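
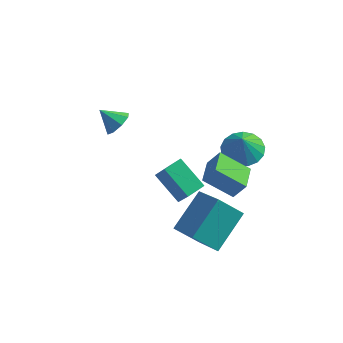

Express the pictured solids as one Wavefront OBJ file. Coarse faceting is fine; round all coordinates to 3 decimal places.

v 1.482 -0.671 -1.024
v 2.201 0.913 0.061
v 0.435 0.458 -1.977
v 1.154 2.041 -0.891
v 2.506 -0.501 -1.949
v 3.225 1.082 -0.863
v 1.459 0.627 -2.901
v 2.178 2.211 -1.816
v -2.483 2.94 2.063
v -2.207 2.501 2.488
v -3.297 3.06 2.717
v -2.061 2.984 2.582
v -2.162 3.441 2.372
v -2.451 3.604 1.981
v -2.759 3.379 1.639
v -2.906 2.896 1.545
v -2.805 2.44 1.755
v -2.515 2.276 2.145
v 2.552 4.135 0.232
v 3.448 4.411 0.299
v 2.568 3.825 1.288
v 3.213 4.778 0.411
v 2.827 4.998 0.481
v 2.378 5.021 0.495
v 1.968 4.84 0.448
v 1.693 4.497 0.352
v 1.614 4.072 0.229
v 1.749 3.661 0.106
v 2.069 3.359 0.012
v 2.499 3.234 -0.031
v 2.941 3.316 -0.014
v 3.294 3.585 0.059
v 3.477 3.98 0.172
v 0.225 2.244 -2.145
v -0.943 2.963 -1.265
v 0.75 2.981 -2.051
v -0.418 3.7 -1.171
v 0.758 1.72 -1.009
v -0.41 2.439 -0.129
v 1.283 2.457 -0.915
v 0.115 3.176 -0.035
v 3.105 -0.715 2.312
v 1.861 -0.714 3.131
v 3.046 0.45 2.22
v 1.802 0.451 3.039
v 3.598 -0.631 3.061
v 2.354 -0.63 3.88
v 3.539 0.534 2.969
v 2.295 0.535 3.788
f 2 4 1
f 5 2 1
f 1 4 3
f 3 5 1
f 2 8 4
f 6 2 5
f 6 8 2
f 4 8 3
f 7 5 3
f 3 8 7
f 7 6 5
f 8 6 7
f 10 9 12
f 10 12 11
f 12 9 13
f 12 13 11
f 13 9 14
f 13 14 11
f 14 9 15
f 14 15 11
f 15 9 16
f 15 16 11
f 16 9 17
f 16 17 11
f 17 9 18
f 17 18 11
f 18 9 10
f 18 10 11
f 20 19 22
f 20 22 21
f 22 19 23
f 22 23 21
f 23 19 24
f 23 24 21
f 24 19 25
f 24 25 21
f 25 19 26
f 25 26 21
f 26 19 27
f 26 27 21
f 27 19 28
f 27 28 21
f 28 19 29
f 28 29 21
f 29 19 30
f 29 30 21
f 30 19 31
f 30 31 21
f 31 19 32
f 31 32 21
f 32 19 33
f 32 33 21
f 33 19 20
f 33 20 21
f 35 37 34
f 38 35 34
f 34 37 36
f 36 38 34
f 35 41 37
f 39 35 38
f 39 41 35
f 37 41 36
f 40 38 36
f 36 41 40
f 40 39 38
f 41 39 40
f 43 45 42
f 46 43 42
f 42 45 44
f 44 46 42
f 43 49 45
f 47 43 46
f 47 49 43
f 45 49 44
f 48 46 44
f 44 49 48
f 48 47 46
f 49 47 48



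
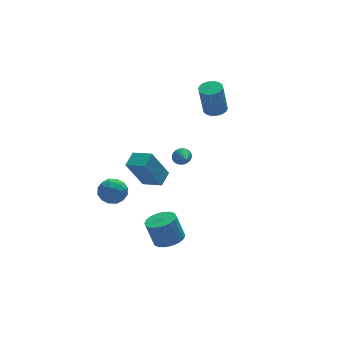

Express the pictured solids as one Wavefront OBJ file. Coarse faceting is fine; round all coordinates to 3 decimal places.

v 3.536 2.439 2.091
v 4.01 1.94 2.143
v 3.677 1.821 4.04
v 3.204 2.321 3.989
v 4.16 2.16 2.183
v 3.828 2.041 4.081
v 4.216 2.422 2.209
v 3.883 2.303 4.107
v 4.168 2.686 2.217
v 3.836 2.568 4.115
v 4.024 2.914 2.206
v 3.692 2.795 4.104
v 3.806 3.069 2.178
v 3.473 2.95 4.075
v 3.546 3.128 2.136
v 3.214 3.009 4.034
v 3.285 3.082 2.088
v 2.953 2.964 3.985
v 3.063 2.939 2.04
v 2.73 2.82 3.937
v 2.912 2.719 1.999
v 2.58 2.6 3.897
v 2.857 2.457 1.973
v 2.524 2.338 3.871
v 2.904 2.192 1.965
v 2.572 2.074 3.863
v 3.048 1.965 1.976
v 2.716 1.846 3.874
v 3.267 1.81 2.005
v 2.934 1.691 3.902
v 3.526 1.751 2.046
v 3.194 1.632 3.944
v 3.787 1.796 2.095
v 3.455 1.678 3.992
v -2.505 3.781 -4.488
v -1.742 3.277 -4.627
v -2.858 2.923 -3.313
v -2.095 2.419 -3.452
v -2.024 3.293 -3.157
v -1.806 3.823 -3.883
v -2.794 2.377 -4.057
v -2.576 2.907 -4.783
v -1.92 2.409 -4.361
v -1.445 2.975 -3.804
v -3.155 3.225 -4.136
v -2.68 3.791 -3.579
v -2.093 3.604 -4.661
v -2.507 2.596 -3.279
v -2.466 3.109 -3.106
v -2.017 2.813 -3.188
v -2.13 3.926 -4.223
v -1.682 3.629 -4.305
v -1.848 3.638 -3.441
v -2.918 2.571 -3.635
v -2.47 2.274 -3.717
v -2.583 3.387 -4.752
v -2.134 3.091 -4.834
v -2.752 2.562 -4.499
v -1.749 2.798 -4.586
v -1.956 2.293 -3.895
v -2.367 2.269 -4.251
v -2.239 2.58 -4.678
v -1.469 3.131 -4.259
v -1.677 2.626 -3.568
v -1.635 3.14 -3.395
v -1.507 3.452 -3.822
v -1.574 2.62 -4.102
v -2.923 3.574 -4.372
v -3.131 3.069 -3.681
v -3.093 2.748 -4.118
v -2.965 3.06 -4.545
v -2.644 3.907 -4.045
v -2.851 3.402 -3.354
v -2.361 3.62 -3.262
v -2.233 3.931 -3.689
v -3.026 3.58 -3.838
v 1.14 1.193 -0.463
v 1.495 1.336 -0.041
v 1.08 0.207 -0.077
v 1.298 1.384 0.05
v 1.077 1.403 0.063
v 0.865 1.39 -0.005
v 0.696 1.346 -0.142
v 0.594 1.279 -0.328
v 0.575 1.199 -0.534
v 0.642 1.118 -0.73
v 0.785 1.049 -0.885
v 0.983 1.001 -0.976
v 1.204 0.982 -0.989
v 1.415 0.996 -0.922
v 1.585 1.039 -0.785
v 1.687 1.106 -0.599
v 1.706 1.186 -0.392
v 1.638 1.267 -0.196
v -0.629 -1.834 -4.721
v 0.117 -1.319 -4.649
v -0.264 -0.97 -3.188
v -1.011 -1.486 -3.259
v -0.16 -1.057 -4.784
v -0.542 -0.708 -3.323
v -0.531 -0.949 -4.906
v -0.912 -0.6 -3.445
v -0.921 -1.016 -4.992
v -1.302 -0.667 -3.531
v -1.253 -1.246 -5.024
v -1.635 -0.897 -3.563
v -1.462 -1.592 -4.996
v -1.843 -1.243 -3.535
v -1.506 -1.986 -4.913
v -1.887 -1.637 -3.452
v -1.376 -2.35 -4.792
v -1.757 -2.001 -3.331
v -1.098 -2.612 -4.657
v -1.48 -2.263 -3.196
v -0.728 -2.72 -4.535
v -1.109 -2.371 -3.074
v -0.338 -2.653 -4.449
v -0.719 -2.304 -2.988
v -0.005 -2.423 -4.417
v -0.387 -2.074 -2.956
v 0.203 -2.077 -4.445
v -0.178 -1.728 -2.984
v 0.247 -1.683 -4.528
v -0.134 -1.334 -3.067
v -2.343 -2.593 0.896
v -3.294 -2.657 2.711
v -1.723 -1.919 1.244
v -2.674 -1.983 3.059
v -1.586 -3.477 1.261
v -2.537 -3.541 3.076
v -0.966 -2.803 1.609
v -1.917 -2.867 3.424
f 2 1 5
f 2 5 3
f 3 5 6
f 3 6 4
f 5 1 7
f 5 7 6
f 6 7 8
f 6 8 4
f 7 1 9
f 7 9 8
f 8 9 10
f 8 10 4
f 9 1 11
f 9 11 10
f 10 11 12
f 10 12 4
f 11 1 13
f 11 13 12
f 12 13 14
f 12 14 4
f 13 1 15
f 13 15 14
f 14 15 16
f 14 16 4
f 15 1 17
f 15 17 16
f 16 17 18
f 16 18 4
f 17 1 19
f 17 19 18
f 18 19 20
f 18 20 4
f 19 1 21
f 19 21 20
f 20 21 22
f 20 22 4
f 21 1 23
f 21 23 22
f 22 23 24
f 22 24 4
f 23 1 25
f 23 25 24
f 24 25 26
f 24 26 4
f 25 1 27
f 25 27 26
f 26 27 28
f 26 28 4
f 27 1 29
f 27 29 28
f 28 29 30
f 28 30 4
f 29 1 31
f 29 31 30
f 30 31 32
f 30 32 4
f 31 1 33
f 31 33 32
f 32 33 34
f 32 34 4
f 33 1 2
f 33 2 34
f 34 2 3
f 34 3 4
f 35 72 51
f 72 46 75
f 51 75 40
f 72 75 51
f 35 51 47
f 51 40 52
f 47 52 36
f 51 52 47
f 35 47 56
f 47 36 57
f 56 57 42
f 47 57 56
f 35 56 68
f 56 42 71
f 68 71 45
f 56 71 68
f 35 68 72
f 68 45 76
f 72 76 46
f 68 76 72
f 36 52 63
f 52 40 66
f 63 66 44
f 52 66 63
f 40 75 53
f 75 46 74
f 53 74 39
f 75 74 53
f 46 76 73
f 76 45 69
f 73 69 37
f 76 69 73
f 45 71 70
f 71 42 58
f 70 58 41
f 71 58 70
f 42 57 62
f 57 36 59
f 62 59 43
f 57 59 62
f 38 64 50
f 64 44 65
f 50 65 39
f 64 65 50
f 38 50 48
f 50 39 49
f 48 49 37
f 50 49 48
f 38 48 55
f 48 37 54
f 55 54 41
f 48 54 55
f 38 55 60
f 55 41 61
f 60 61 43
f 55 61 60
f 38 60 64
f 60 43 67
f 64 67 44
f 60 67 64
f 39 65 53
f 65 44 66
f 53 66 40
f 65 66 53
f 37 49 73
f 49 39 74
f 73 74 46
f 49 74 73
f 41 54 70
f 54 37 69
f 70 69 45
f 54 69 70
f 43 61 62
f 61 41 58
f 62 58 42
f 61 58 62
f 44 67 63
f 67 43 59
f 63 59 36
f 67 59 63
f 78 77 80
f 78 80 79
f 80 77 81
f 80 81 79
f 81 77 82
f 81 82 79
f 82 77 83
f 82 83 79
f 83 77 84
f 83 84 79
f 84 77 85
f 84 85 79
f 85 77 86
f 85 86 79
f 86 77 87
f 86 87 79
f 87 77 88
f 87 88 79
f 88 77 89
f 88 89 79
f 89 77 90
f 89 90 79
f 90 77 91
f 90 91 79
f 91 77 92
f 91 92 79
f 92 77 93
f 92 93 79
f 93 77 94
f 93 94 79
f 94 77 78
f 94 78 79
f 96 95 99
f 96 99 97
f 97 99 100
f 97 100 98
f 99 95 101
f 99 101 100
f 100 101 102
f 100 102 98
f 101 95 103
f 101 103 102
f 102 103 104
f 102 104 98
f 103 95 105
f 103 105 104
f 104 105 106
f 104 106 98
f 105 95 107
f 105 107 106
f 106 107 108
f 106 108 98
f 107 95 109
f 107 109 108
f 108 109 110
f 108 110 98
f 109 95 111
f 109 111 110
f 110 111 112
f 110 112 98
f 111 95 113
f 111 113 112
f 112 113 114
f 112 114 98
f 113 95 115
f 113 115 114
f 114 115 116
f 114 116 98
f 115 95 117
f 115 117 116
f 116 117 118
f 116 118 98
f 117 95 119
f 117 119 118
f 118 119 120
f 118 120 98
f 119 95 121
f 119 121 120
f 120 121 122
f 120 122 98
f 121 95 123
f 121 123 122
f 122 123 124
f 122 124 98
f 123 95 96
f 123 96 124
f 124 96 97
f 124 97 98
f 126 128 125
f 129 126 125
f 125 128 127
f 127 129 125
f 126 132 128
f 130 126 129
f 130 132 126
f 128 132 127
f 131 129 127
f 127 132 131
f 131 130 129
f 132 130 131



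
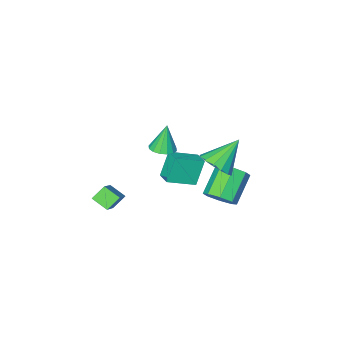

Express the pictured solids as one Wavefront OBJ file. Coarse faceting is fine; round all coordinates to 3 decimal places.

v 1.06 1.005 2.057
v 1.734 0.786 2.185
v 0.74 0.935 3.623
v 1.748 1.157 2.205
v 1.578 1.489 2.185
v 1.27 1.69 2.131
v 0.905 1.708 2.057
v 0.582 1.538 1.983
v 0.387 1.225 1.929
v 0.372 0.853 1.909
v 0.542 0.522 1.929
v 0.851 0.32 1.983
v 1.216 0.302 2.057
v 1.539 0.472 2.131
v -1.456 2.039 0.267
v -0.833 1.569 0.923
v -2.884 2.081 1.653
v -0.746 2.085 0.997
v -0.849 2.588 0.876
v -1.115 2.944 0.591
v -1.473 3.058 0.22
v -1.826 2.899 -0.139
v -2.08 2.509 -0.389
v -2.167 1.994 -0.463
v -2.063 1.49 -0.342
v -1.797 1.134 -0.057
v -1.44 1.02 0.315
v -1.087 1.18 0.673
v 3.127 -1.879 -2.721
v 2.391 -1.832 -2.09
v 2.763 -1.035 -3.208
v 2.028 -0.988 -2.577
v 4.212 -0.732 -1.543
v 3.477 -0.685 -0.912
v 3.849 0.112 -2.03
v 3.113 0.159 -1.399
v -2.274 1.347 -3.27
v -1.899 1.881 -2.593
v -3.251 1.207 -1.313
v -3.626 0.673 -1.99
v -2.416 2.223 -2.959
v -3.768 1.549 -1.679
v -2.85 2.051 -3.507
v -4.202 1.377 -2.227
v -2.946 1.468 -3.916
v -4.298 0.794 -2.636
v -2.649 0.813 -3.947
v -4.001 0.139 -2.667
v -2.132 0.471 -3.581
v -3.484 -0.203 -2.301
v -1.698 0.643 -3.033
v -3.05 -0.031 -1.753
v -1.602 1.226 -2.624
v -2.954 0.552 -1.344
v -1.34 -0.073 -2.099
v -1.984 -0.22 -0.609
v -1.106 0.858 -1.906
v -1.75 0.712 -0.416
v 0.15 -0.572 -1.504
v -0.494 -0.718 -0.014
v 0.384 0.36 -1.311
v -0.26 0.213 0.179
f 2 1 4
f 2 4 3
f 4 1 5
f 4 5 3
f 5 1 6
f 5 6 3
f 6 1 7
f 6 7 3
f 7 1 8
f 7 8 3
f 8 1 9
f 8 9 3
f 9 1 10
f 9 10 3
f 10 1 11
f 10 11 3
f 11 1 12
f 11 12 3
f 12 1 13
f 12 13 3
f 13 1 14
f 13 14 3
f 14 1 2
f 14 2 3
f 16 15 18
f 16 18 17
f 18 15 19
f 18 19 17
f 19 15 20
f 19 20 17
f 20 15 21
f 20 21 17
f 21 15 22
f 21 22 17
f 22 15 23
f 22 23 17
f 23 15 24
f 23 24 17
f 24 15 25
f 24 25 17
f 25 15 26
f 25 26 17
f 26 15 27
f 26 27 17
f 27 15 28
f 27 28 17
f 28 15 16
f 28 16 17
f 30 32 29
f 33 30 29
f 29 32 31
f 31 33 29
f 30 36 32
f 34 30 33
f 34 36 30
f 32 36 31
f 35 33 31
f 31 36 35
f 35 34 33
f 36 34 35
f 38 37 41
f 38 41 39
f 39 41 42
f 39 42 40
f 41 37 43
f 41 43 42
f 42 43 44
f 42 44 40
f 43 37 45
f 43 45 44
f 44 45 46
f 44 46 40
f 45 37 47
f 45 47 46
f 46 47 48
f 46 48 40
f 47 37 49
f 47 49 48
f 48 49 50
f 48 50 40
f 49 37 51
f 49 51 50
f 50 51 52
f 50 52 40
f 51 37 53
f 51 53 52
f 52 53 54
f 52 54 40
f 53 37 38
f 53 38 54
f 54 38 39
f 54 39 40
f 56 58 55
f 59 56 55
f 55 58 57
f 57 59 55
f 56 62 58
f 60 56 59
f 60 62 56
f 58 62 57
f 61 59 57
f 57 62 61
f 61 60 59
f 62 60 61



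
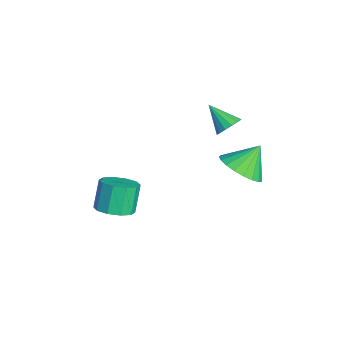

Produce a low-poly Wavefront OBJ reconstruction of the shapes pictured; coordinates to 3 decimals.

v 1.283 0.172 2.556
v 1.504 0.42 2.994
v 0.557 -0.432 3.264
v 1.288 0.588 2.916
v 1.07 0.644 2.741
v 0.91 0.574 2.517
v 0.849 0.396 2.303
v 0.905 0.158 2.157
v 1.062 -0.076 2.118
v 1.278 -0.244 2.196
v 1.495 -0.3 2.371
v 1.656 -0.23 2.595
v 1.717 -0.052 2.809
v 1.661 0.186 2.955
v 0.402 -3.819 -2.325
v 0.928 -3.281 -2.221
v 0.424 -3.002 -1.111
v -0.102 -3.541 -1.215
v 0.56 -3.084 -2.437
v 0.056 -2.806 -1.328
v 0.132 -3.169 -2.611
v -0.372 -2.89 -1.501
v -0.193 -3.502 -2.675
v -0.697 -3.223 -1.565
v -0.291 -3.956 -2.605
v -0.795 -3.677 -1.496
v -0.124 -4.358 -2.429
v -0.628 -4.079 -1.319
v 0.244 -4.554 -2.212
v -0.26 -4.276 -1.103
v 0.672 -4.47 -2.039
v 0.168 -4.191 -0.929
v 0.997 -4.137 -1.975
v 0.493 -3.858 -0.865
v 1.095 -3.683 -2.044
v 0.591 -3.404 -0.935
v 1.766 0.518 0.623
v 2.278 1.185 0.251
v 1.474 1.262 1.557
v 1.936 1.25 0.092
v 1.564 1.189 0.026
v 1.228 1.011 0.062
v 0.984 0.748 0.196
v 0.875 0.445 0.403
v 0.921 0.155 0.648
v 1.112 -0.072 0.889
v 1.417 -0.198 1.084
v 1.781 -0.199 1.199
v 2.144 -0.077 1.214
v 2.44 0.148 1.127
v 2.62 0.437 0.953
v 2.653 0.74 0.722
v 2.532 1.005 0.473
f 2 1 4
f 2 4 3
f 4 1 5
f 4 5 3
f 5 1 6
f 5 6 3
f 6 1 7
f 6 7 3
f 7 1 8
f 7 8 3
f 8 1 9
f 8 9 3
f 9 1 10
f 9 10 3
f 10 1 11
f 10 11 3
f 11 1 12
f 11 12 3
f 12 1 13
f 12 13 3
f 13 1 14
f 13 14 3
f 14 1 2
f 14 2 3
f 16 15 19
f 16 19 17
f 17 19 20
f 17 20 18
f 19 15 21
f 19 21 20
f 20 21 22
f 20 22 18
f 21 15 23
f 21 23 22
f 22 23 24
f 22 24 18
f 23 15 25
f 23 25 24
f 24 25 26
f 24 26 18
f 25 15 27
f 25 27 26
f 26 27 28
f 26 28 18
f 27 15 29
f 27 29 28
f 28 29 30
f 28 30 18
f 29 15 31
f 29 31 30
f 30 31 32
f 30 32 18
f 31 15 33
f 31 33 32
f 32 33 34
f 32 34 18
f 33 15 35
f 33 35 34
f 34 35 36
f 34 36 18
f 35 15 16
f 35 16 36
f 36 16 17
f 36 17 18
f 38 37 40
f 38 40 39
f 40 37 41
f 40 41 39
f 41 37 42
f 41 42 39
f 42 37 43
f 42 43 39
f 43 37 44
f 43 44 39
f 44 37 45
f 44 45 39
f 45 37 46
f 45 46 39
f 46 37 47
f 46 47 39
f 47 37 48
f 47 48 39
f 48 37 49
f 48 49 39
f 49 37 50
f 49 50 39
f 50 37 51
f 50 51 39
f 51 37 52
f 51 52 39
f 52 37 53
f 52 53 39
f 53 37 38
f 53 38 39



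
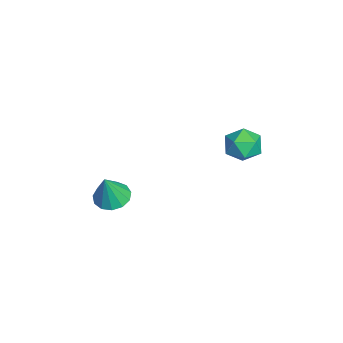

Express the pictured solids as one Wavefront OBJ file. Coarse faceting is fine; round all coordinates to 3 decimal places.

v -3.085 -2.657 -0.664
v -2.375 -3.187 -0.975
v -2.595 -3.003 1.044
v -2.185 -2.695 -0.93
v -2.281 -2.191 -0.801
v -2.632 -1.834 -0.627
v -3.128 -1.739 -0.466
v -3.61 -1.936 -0.367
v -3.925 -2.361 -0.362
v -3.974 -2.88 -0.454
v -3.741 -3.329 -0.612
v -3.299 -3.564 -0.786
v -2.79 -3.511 -0.922
v -2.674 4.29 3.787
v -1.9 4.259 3.124
v -2.68 2.641 3.856
v -1.906 2.61 3.193
v -1.754 2.965 4.137
v -1.751 3.984 4.095
v -2.829 2.916 2.885
v -2.826 3.935 2.843
v -1.996 3.41 2.567
v -1.332 3.441 3.34
v -3.248 3.459 3.64
v -2.584 3.49 4.413
f 2 1 4
f 2 4 3
f 4 1 5
f 4 5 3
f 5 1 6
f 5 6 3
f 6 1 7
f 6 7 3
f 7 1 8
f 7 8 3
f 8 1 9
f 8 9 3
f 9 1 10
f 9 10 3
f 10 1 11
f 10 11 3
f 11 1 12
f 11 12 3
f 12 1 13
f 12 13 3
f 13 1 2
f 13 2 3
f 14 25 19
f 14 19 15
f 14 15 21
f 14 21 24
f 14 24 25
f 15 19 23
f 19 25 18
f 25 24 16
f 24 21 20
f 21 15 22
f 17 23 18
f 17 18 16
f 17 16 20
f 17 20 22
f 17 22 23
f 18 23 19
f 16 18 25
f 20 16 24
f 22 20 21
f 23 22 15



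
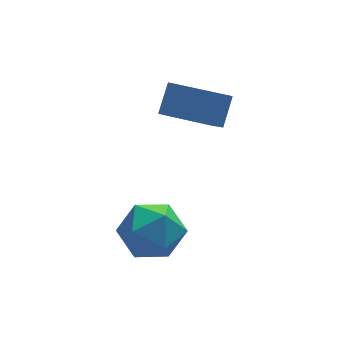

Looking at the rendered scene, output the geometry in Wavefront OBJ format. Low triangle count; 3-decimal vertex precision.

v 0.613 -1.21 -1.784
v 1.572 -0.513 -1.863
v 1.748 -2.747 -1.577
v 2.707 -2.05 -1.656
v 2.001 -1.984 -0.703
v 1.299 -1.034 -0.83
v 2.021 -2.226 -2.61
v 1.319 -1.276 -2.737
v 2.442 -1.14 -2.373
v 2.429 -0.991 -1.194
v 0.891 -2.269 -2.246
v 0.878 -2.12 -1.067
v 2.759 1.12 1.549
v 3.292 1.757 2.47
v 3.344 1.651 0.843
v 3.877 2.289 1.763
v 4.103 -0.189 1.677
v 4.636 0.449 2.597
v 4.688 0.343 0.97
v 5.221 0.98 1.891
f 1 12 6
f 1 6 2
f 1 2 8
f 1 8 11
f 1 11 12
f 2 6 10
f 6 12 5
f 12 11 3
f 11 8 7
f 8 2 9
f 4 10 5
f 4 5 3
f 4 3 7
f 4 7 9
f 4 9 10
f 5 10 6
f 3 5 12
f 7 3 11
f 9 7 8
f 10 9 2
f 14 16 13
f 17 14 13
f 13 16 15
f 15 17 13
f 14 20 16
f 18 14 17
f 18 20 14
f 16 20 15
f 19 17 15
f 15 20 19
f 19 18 17
f 20 18 19



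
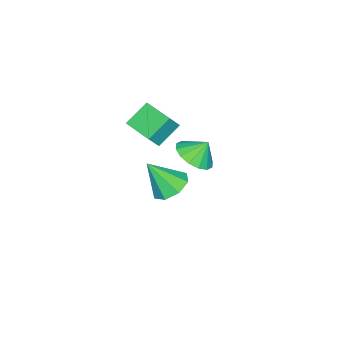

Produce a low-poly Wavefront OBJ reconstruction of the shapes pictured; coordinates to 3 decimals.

v 0.633 -3.371 -4.049
v 1.623 -3.094 -4.206
v 1.167 -4.349 -2.411
v 1.226 -2.567 -3.762
v 0.482 -2.51 -3.485
v -0.174 -2.959 -3.539
v -0.357 -3.649 -3.891
v 0.04 -4.176 -4.336
v 0.784 -4.232 -4.612
v 1.44 -3.784 -4.558
v 4.089 -0.165 2.142
v 4.855 0.476 2.095
v 3.731 0.325 2.998
v 4.48 0.695 1.813
v 4 0.683 1.619
v 3.544 0.444 1.565
v 3.234 0.042 1.666
v 3.153 -0.416 1.894
v 3.323 -0.806 2.189
v 3.698 -1.025 2.471
v 4.178 -1.013 2.664
v 4.634 -0.774 2.718
v 4.944 -0.372 2.617
v 5.025 0.086 2.389
v 0.394 -4.243 1.028
v 0.983 -4.421 1.854
v 0.98 -2.681 0.948
v 1.569 -2.86 1.773
v 1.491 -4.7 0.147
v 2.08 -4.879 0.972
v 2.077 -3.139 0.066
v 2.666 -3.317 0.892
f 2 1 4
f 2 4 3
f 4 1 5
f 4 5 3
f 5 1 6
f 5 6 3
f 6 1 7
f 6 7 3
f 7 1 8
f 7 8 3
f 8 1 9
f 8 9 3
f 9 1 10
f 9 10 3
f 10 1 2
f 10 2 3
f 12 11 14
f 12 14 13
f 14 11 15
f 14 15 13
f 15 11 16
f 15 16 13
f 16 11 17
f 16 17 13
f 17 11 18
f 17 18 13
f 18 11 19
f 18 19 13
f 19 11 20
f 19 20 13
f 20 11 21
f 20 21 13
f 21 11 22
f 21 22 13
f 22 11 23
f 22 23 13
f 23 11 24
f 23 24 13
f 24 11 12
f 24 12 13
f 26 28 25
f 29 26 25
f 25 28 27
f 27 29 25
f 26 32 28
f 30 26 29
f 30 32 26
f 28 32 27
f 31 29 27
f 27 32 31
f 31 30 29
f 32 30 31



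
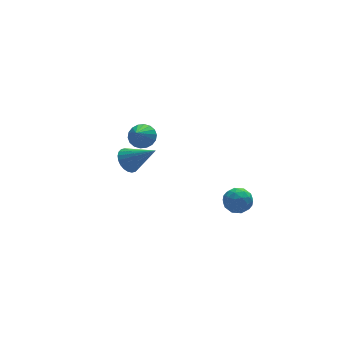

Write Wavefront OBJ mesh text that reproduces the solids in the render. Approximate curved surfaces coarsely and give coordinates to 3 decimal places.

v -0.316 3.631 1.81
v 0.248 3.868 2.356
v -1.024 2.689 2.95
v -0.016 4.117 2.398
v -0.339 4.27 2.324
v -0.657 4.296 2.148
v -0.908 4.191 1.905
v -1.042 3.974 1.643
v -1.032 3.69 1.414
v -0.88 3.394 1.264
v -0.616 3.145 1.222
v -0.293 2.993 1.296
v 0.025 2.967 1.472
v 0.276 3.072 1.715
v 0.41 3.288 1.977
v 0.4 3.573 2.206
v -1.979 1.238 1.989
v -1.479 1.896 2.064
v -0.801 0.202 3.231
v -1.688 1.948 2.306
v -1.941 1.892 2.499
v -2.201 1.736 2.615
v -2.426 1.504 2.636
v -2.583 1.232 2.558
v -2.649 0.961 2.394
v -2.612 0.732 2.168
v -2.479 0.58 1.915
v -2.27 0.528 1.673
v -2.016 0.584 1.479
v -1.757 0.74 1.364
v -1.532 0.971 1.343
v -1.374 1.243 1.421
v -1.309 1.515 1.585
v -1.346 1.744 1.811
v 2.307 -3.041 1.437
v 2.682 -3.416 0.757
v 1.838 -4.284 1.863
v 2.213 -4.659 1.183
v 2.698 -4.326 1.814
v 2.988 -3.558 1.551
v 1.532 -4.142 1.069
v 1.822 -3.374 0.806
v 2.204 -4.096 0.53
v 2.924 -4.21 0.99
v 1.596 -3.49 1.63
v 2.316 -3.604 2.09
v 2.536 -3.12 1.059
v 1.984 -4.58 1.561
v 2.269 -4.385 1.932
v 2.49 -4.605 1.532
v 2.715 -3.203 1.526
v 2.936 -3.423 1.126
v 2.945 -3.958 1.748
v 1.584 -4.277 1.494
v 1.805 -4.497 1.094
v 2.03 -3.095 1.088
v 2.251 -3.315 0.688
v 1.575 -3.742 0.872
v 2.475 -3.74 0.526
v 2.199 -4.47 0.777
v 1.799 -4.166 0.71
v 1.97 -3.715 0.555
v 2.898 -3.807 0.797
v 2.622 -4.537 1.048
v 2.907 -4.342 1.419
v 3.078 -3.89 1.264
v 2.617 -4.207 0.664
v 1.898 -3.163 1.572
v 1.622 -3.893 1.823
v 1.442 -3.81 1.356
v 1.613 -3.358 1.201
v 2.321 -3.23 1.843
v 2.045 -3.96 2.094
v 2.55 -3.985 2.065
v 2.721 -3.534 1.91
v 1.903 -3.493 1.956
f 2 1 4
f 2 4 3
f 4 1 5
f 4 5 3
f 5 1 6
f 5 6 3
f 6 1 7
f 6 7 3
f 7 1 8
f 7 8 3
f 8 1 9
f 8 9 3
f 9 1 10
f 9 10 3
f 10 1 11
f 10 11 3
f 11 1 12
f 11 12 3
f 12 1 13
f 12 13 3
f 13 1 14
f 13 14 3
f 14 1 15
f 14 15 3
f 15 1 16
f 15 16 3
f 16 1 2
f 16 2 3
f 18 17 20
f 18 20 19
f 20 17 21
f 20 21 19
f 21 17 22
f 21 22 19
f 22 17 23
f 22 23 19
f 23 17 24
f 23 24 19
f 24 17 25
f 24 25 19
f 25 17 26
f 25 26 19
f 26 17 27
f 26 27 19
f 27 17 28
f 27 28 19
f 28 17 29
f 28 29 19
f 29 17 30
f 29 30 19
f 30 17 31
f 30 31 19
f 31 17 32
f 31 32 19
f 32 17 33
f 32 33 19
f 33 17 34
f 33 34 19
f 34 17 18
f 34 18 19
f 35 72 51
f 72 46 75
f 51 75 40
f 72 75 51
f 35 51 47
f 51 40 52
f 47 52 36
f 51 52 47
f 35 47 56
f 47 36 57
f 56 57 42
f 47 57 56
f 35 56 68
f 56 42 71
f 68 71 45
f 56 71 68
f 35 68 72
f 68 45 76
f 72 76 46
f 68 76 72
f 36 52 63
f 52 40 66
f 63 66 44
f 52 66 63
f 40 75 53
f 75 46 74
f 53 74 39
f 75 74 53
f 46 76 73
f 76 45 69
f 73 69 37
f 76 69 73
f 45 71 70
f 71 42 58
f 70 58 41
f 71 58 70
f 42 57 62
f 57 36 59
f 62 59 43
f 57 59 62
f 38 64 50
f 64 44 65
f 50 65 39
f 64 65 50
f 38 50 48
f 50 39 49
f 48 49 37
f 50 49 48
f 38 48 55
f 48 37 54
f 55 54 41
f 48 54 55
f 38 55 60
f 55 41 61
f 60 61 43
f 55 61 60
f 38 60 64
f 60 43 67
f 64 67 44
f 60 67 64
f 39 65 53
f 65 44 66
f 53 66 40
f 65 66 53
f 37 49 73
f 49 39 74
f 73 74 46
f 49 74 73
f 41 54 70
f 54 37 69
f 70 69 45
f 54 69 70
f 43 61 62
f 61 41 58
f 62 58 42
f 61 58 62
f 44 67 63
f 67 43 59
f 63 59 36
f 67 59 63



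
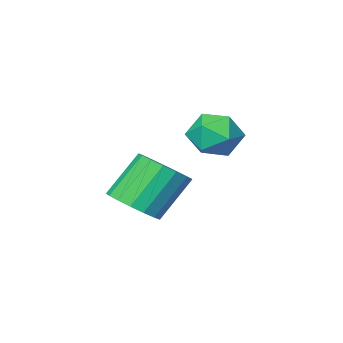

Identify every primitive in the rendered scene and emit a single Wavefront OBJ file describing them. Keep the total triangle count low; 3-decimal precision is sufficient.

v -2.289 -3.288 1.127
v -1.572 -2.949 1.228
v -1.728 -4.451 1.052
v -1.011 -4.112 1.153
v -1.534 -4.129 1.757
v -1.881 -3.41 1.804
v -1.419 -3.99 0.476
v -1.766 -3.271 0.523
v -1.035 -3.383 0.826
v -1.106 -3.469 1.618
v -2.194 -3.931 0.662
v -2.265 -4.017 1.454
v 1.222 -2.895 -0.456
v 1.802 -2.621 -0.031
v 0.918 -2.571 1.142
v 0.338 -2.845 0.716
v 1.641 -2.318 -0.165
v 0.757 -2.268 1.008
v 1.384 -2.148 -0.367
v 0.499 -2.097 0.806
v 1.09 -2.148 -0.588
v 0.205 -2.098 0.584
v 0.826 -2.32 -0.78
v -0.059 -2.269 0.393
v 0.653 -2.623 -0.898
v -0.232 -2.573 0.275
v 0.61 -2.989 -0.914
v -0.274 -2.939 0.259
v 0.708 -3.333 -0.826
v -0.177 -3.283 0.347
v 0.923 -3.577 -0.653
v 0.039 -3.527 0.52
v 1.207 -3.665 -0.435
v 0.323 -3.614 0.738
v 1.495 -3.576 -0.222
v 0.61 -3.526 0.951
v 1.72 -3.331 -0.063
v 0.835 -3.281 1.11
v 1.831 -2.987 0.006
v 0.946 -2.937 1.179
f 1 12 6
f 1 6 2
f 1 2 8
f 1 8 11
f 1 11 12
f 2 6 10
f 6 12 5
f 12 11 3
f 11 8 7
f 8 2 9
f 4 10 5
f 4 5 3
f 4 3 7
f 4 7 9
f 4 9 10
f 5 10 6
f 3 5 12
f 7 3 11
f 9 7 8
f 10 9 2
f 14 13 17
f 14 17 15
f 15 17 18
f 15 18 16
f 17 13 19
f 17 19 18
f 18 19 20
f 18 20 16
f 19 13 21
f 19 21 20
f 20 21 22
f 20 22 16
f 21 13 23
f 21 23 22
f 22 23 24
f 22 24 16
f 23 13 25
f 23 25 24
f 24 25 26
f 24 26 16
f 25 13 27
f 25 27 26
f 26 27 28
f 26 28 16
f 27 13 29
f 27 29 28
f 28 29 30
f 28 30 16
f 29 13 31
f 29 31 30
f 30 31 32
f 30 32 16
f 31 13 33
f 31 33 32
f 32 33 34
f 32 34 16
f 33 13 35
f 33 35 34
f 34 35 36
f 34 36 16
f 35 13 37
f 35 37 36
f 36 37 38
f 36 38 16
f 37 13 39
f 37 39 38
f 38 39 40
f 38 40 16
f 39 13 14
f 39 14 40
f 40 14 15
f 40 15 16



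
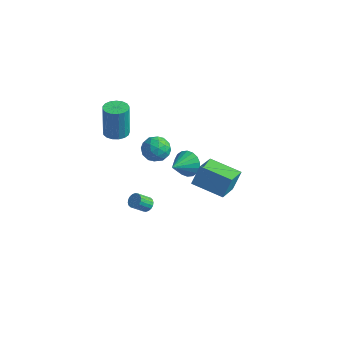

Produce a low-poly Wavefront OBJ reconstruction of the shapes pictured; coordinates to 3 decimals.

v 0.398 1.659 0.012
v 0.656 1.284 -0.741
v 0.282 0.341 0.628
v 0.994 1.343 -0.553
v 1.214 1.464 -0.252
v 1.273 1.624 0.101
v 1.157 1.791 0.436
v 0.892 1.932 0.687
v 0.529 2.018 0.804
v 0.139 2.034 0.765
v -0.199 1.975 0.576
v -0.419 1.854 0.276
v -0.477 1.694 -0.077
v -0.362 1.527 -0.412
v -0.097 1.387 -0.663
v 0.267 1.3 -0.781
v -3.925 0.835 1.17
v -3.35 1.333 1.16
v -3.461 1.502 3.26
v -4.035 1.005 3.27
v -3.647 1.542 1.128
v -3.757 1.711 3.228
v -4.007 1.588 1.105
v -4.117 1.757 3.205
v -4.348 1.462 1.097
v -4.459 1.632 3.197
v -4.592 1.193 1.106
v -4.703 1.362 3.206
v -4.684 0.842 1.129
v -4.794 1.011 3.23
v -4.601 0.489 1.162
v -4.712 0.658 3.262
v -4.364 0.216 1.197
v -4.474 0.385 3.297
v -4.026 0.084 1.225
v -4.136 0.253 3.325
v -3.665 0.125 1.241
v -3.775 0.294 3.341
v -3.363 0.328 1.24
v -3.473 0.498 3.341
v -3.19 0.648 1.224
v -3.301 0.817 3.324
v -3.186 1.011 1.195
v -3.296 1.18 3.295
v -1.271 0.055 -3.464
v -0.91 -0.271 -3.578
v -1.288 -0.942 -2.85
v -1.649 -0.615 -2.736
v -0.817 -0.149 -3.417
v -1.195 -0.82 -2.689
v -0.814 0.014 -3.266
v -1.192 -0.657 -2.537
v -0.902 0.185 -3.154
v -1.279 -0.486 -2.425
v -1.062 0.33 -3.103
v -1.44 -0.341 -2.374
v -1.264 0.421 -3.124
v -1.642 -0.25 -2.395
v -1.468 0.44 -3.212
v -1.845 -0.231 -2.483
v -1.632 0.382 -3.35
v -2.01 -0.289 -2.622
v -1.725 0.26 -3.511
v -2.103 -0.411 -2.783
v -1.728 0.097 -3.663
v -2.106 -0.574 -2.934
v -1.641 -0.074 -3.775
v -2.018 -0.745 -3.046
v -1.48 -0.219 -3.826
v -1.858 -0.89 -3.097
v -1.278 -0.31 -3.805
v -1.656 -0.981 -3.076
v -1.075 -0.329 -3.717
v -1.452 -1 -2.988
v -2.772 3.556 -1.59
v -1.914 3.353 -1.309
v -3.266 2.267 -1.011
v -2.408 2.064 -0.73
v -2.875 2.755 -0.329
v -2.57 3.552 -0.687
v -2.61 2.068 -1.633
v -2.305 2.865 -1.991
v -1.814 2.434 -1.335
v -1.978 2.858 -0.53
v -3.202 2.762 -1.79
v -3.366 3.186 -0.985
v -2.299 3.568 -1.5
v -2.881 2.052 -0.82
v -3.155 2.459 -0.584
v -2.651 2.339 -0.419
v -2.685 3.685 -1.135
v -2.181 3.565 -0.97
v -2.746 3.214 -0.394
v -2.999 2.055 -1.35
v -2.495 1.935 -1.185
v -2.529 3.281 -1.901
v -2.025 3.161 -1.736
v -2.434 2.406 -1.926
v -1.736 2.908 -1.35
v -2.027 2.15 -1.01
v -2.146 2.153 -1.541
v -1.966 2.621 -1.751
v -1.833 3.158 -0.877
v -2.123 2.4 -0.537
v -2.398 2.806 -0.301
v -2.218 3.275 -0.512
v -1.774 2.617 -0.892
v -3.057 3.22 -1.783
v -3.347 2.462 -1.443
v -2.962 2.345 -1.808
v -2.782 2.814 -2.019
v -3.153 3.47 -1.31
v -3.444 2.712 -0.97
v -3.214 2.999 -0.569
v -3.034 3.467 -0.779
v -3.406 3.003 -1.428
v 2.61 -1.174 1.707
v 2.752 -0.555 2.819
v 2.163 0.482 0.843
v 2.306 1.1 1.955
v 4.474 -0.88 1.305
v 4.617 -0.262 2.417
v 4.028 0.775 0.441
v 4.17 1.394 1.553
f 2 1 4
f 2 4 3
f 4 1 5
f 4 5 3
f 5 1 6
f 5 6 3
f 6 1 7
f 6 7 3
f 7 1 8
f 7 8 3
f 8 1 9
f 8 9 3
f 9 1 10
f 9 10 3
f 10 1 11
f 10 11 3
f 11 1 12
f 11 12 3
f 12 1 13
f 12 13 3
f 13 1 14
f 13 14 3
f 14 1 15
f 14 15 3
f 15 1 16
f 15 16 3
f 16 1 2
f 16 2 3
f 18 17 21
f 18 21 19
f 19 21 22
f 19 22 20
f 21 17 23
f 21 23 22
f 22 23 24
f 22 24 20
f 23 17 25
f 23 25 24
f 24 25 26
f 24 26 20
f 25 17 27
f 25 27 26
f 26 27 28
f 26 28 20
f 27 17 29
f 27 29 28
f 28 29 30
f 28 30 20
f 29 17 31
f 29 31 30
f 30 31 32
f 30 32 20
f 31 17 33
f 31 33 32
f 32 33 34
f 32 34 20
f 33 17 35
f 33 35 34
f 34 35 36
f 34 36 20
f 35 17 37
f 35 37 36
f 36 37 38
f 36 38 20
f 37 17 39
f 37 39 38
f 38 39 40
f 38 40 20
f 39 17 41
f 39 41 40
f 40 41 42
f 40 42 20
f 41 17 43
f 41 43 42
f 42 43 44
f 42 44 20
f 43 17 18
f 43 18 44
f 44 18 19
f 44 19 20
f 46 45 49
f 46 49 47
f 47 49 50
f 47 50 48
f 49 45 51
f 49 51 50
f 50 51 52
f 50 52 48
f 51 45 53
f 51 53 52
f 52 53 54
f 52 54 48
f 53 45 55
f 53 55 54
f 54 55 56
f 54 56 48
f 55 45 57
f 55 57 56
f 56 57 58
f 56 58 48
f 57 45 59
f 57 59 58
f 58 59 60
f 58 60 48
f 59 45 61
f 59 61 60
f 60 61 62
f 60 62 48
f 61 45 63
f 61 63 62
f 62 63 64
f 62 64 48
f 63 45 65
f 63 65 64
f 64 65 66
f 64 66 48
f 65 45 67
f 65 67 66
f 66 67 68
f 66 68 48
f 67 45 69
f 67 69 68
f 68 69 70
f 68 70 48
f 69 45 71
f 69 71 70
f 70 71 72
f 70 72 48
f 71 45 73
f 71 73 72
f 72 73 74
f 72 74 48
f 73 45 46
f 73 46 74
f 74 46 47
f 74 47 48
f 75 112 91
f 112 86 115
f 91 115 80
f 112 115 91
f 75 91 87
f 91 80 92
f 87 92 76
f 91 92 87
f 75 87 96
f 87 76 97
f 96 97 82
f 87 97 96
f 75 96 108
f 96 82 111
f 108 111 85
f 96 111 108
f 75 108 112
f 108 85 116
f 112 116 86
f 108 116 112
f 76 92 103
f 92 80 106
f 103 106 84
f 92 106 103
f 80 115 93
f 115 86 114
f 93 114 79
f 115 114 93
f 86 116 113
f 116 85 109
f 113 109 77
f 116 109 113
f 85 111 110
f 111 82 98
f 110 98 81
f 111 98 110
f 82 97 102
f 97 76 99
f 102 99 83
f 97 99 102
f 78 104 90
f 104 84 105
f 90 105 79
f 104 105 90
f 78 90 88
f 90 79 89
f 88 89 77
f 90 89 88
f 78 88 95
f 88 77 94
f 95 94 81
f 88 94 95
f 78 95 100
f 95 81 101
f 100 101 83
f 95 101 100
f 78 100 104
f 100 83 107
f 104 107 84
f 100 107 104
f 79 105 93
f 105 84 106
f 93 106 80
f 105 106 93
f 77 89 113
f 89 79 114
f 113 114 86
f 89 114 113
f 81 94 110
f 94 77 109
f 110 109 85
f 94 109 110
f 83 101 102
f 101 81 98
f 102 98 82
f 101 98 102
f 84 107 103
f 107 83 99
f 103 99 76
f 107 99 103
f 118 120 117
f 121 118 117
f 117 120 119
f 119 121 117
f 118 124 120
f 122 118 121
f 122 124 118
f 120 124 119
f 123 121 119
f 119 124 123
f 123 122 121
f 124 122 123



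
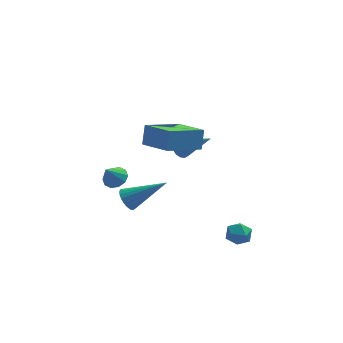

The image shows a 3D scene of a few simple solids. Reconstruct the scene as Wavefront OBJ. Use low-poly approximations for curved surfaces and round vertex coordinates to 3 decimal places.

v 0.675 2.508 0.802
v 0.982 2.335 0.367
v 1.905 1.592 2.038
v 1.096 2.591 0.443
v 1.098 2.824 0.615
v 0.986 2.973 0.837
v 0.79 2.997 1.05
v 0.564 2.891 1.196
v 0.367 2.682 1.237
v 0.253 2.426 1.161
v 0.252 2.193 0.989
v 0.364 2.044 0.767
v 0.559 2.02 0.555
v 0.786 2.126 0.408
v -2.03 1.059 -1.433
v -1.727 0.798 -1.946
v -0.23 0.821 -0.247
v -1.673 1.061 -1.976
v -1.68 1.324 -1.912
v -1.747 1.541 -1.766
v -1.864 1.674 -1.562
v -2.01 1.702 -1.336
v -2.159 1.618 -1.127
v -2.285 1.438 -0.97
v -2.368 1.192 -0.894
v -2.393 0.923 -0.911
v -2.354 0.678 -1.019
v -2.26 0.499 -1.198
v -2.126 0.417 -1.417
v -1.976 0.446 -1.64
v -1.835 0.581 -1.827
v 3.052 -1.595 -2.289
v 3.249 -1.912 -1.729
v 2.051 -2.008 -2.171
v 2.248 -2.325 -1.611
v 2.197 -1.654 -1.617
v 2.815 -1.399 -1.691
v 2.485 -2.521 -2.209
v 3.103 -2.266 -2.283
v 2.898 -2.484 -1.68
v 2.721 -1.948 -1.314
v 2.579 -1.972 -2.586
v 2.402 -1.436 -2.22
v -2.411 2.554 -0.988
v -1.892 2.729 -0.639
v -2.889 2.186 -0.092
v -2.146 3.04 -0.647
v -2.502 3.165 -0.785
v -2.823 3.057 -1.001
v -2.987 2.757 -1.212
v -2.931 2.379 -1.337
v -2.676 2.068 -1.329
v -2.32 1.943 -1.191
v -1.999 2.052 -0.975
v -1.835 2.352 -0.764
v -1.496 -0.563 3.586
v -1.318 -0.113 4.529
v 0.149 0.328 2.85
v 0.327 0.777 3.794
v -0.567 -1.897 4.046
v -0.389 -1.448 4.99
v 1.078 -1.007 3.311
v 1.256 -0.557 4.254
f 2 1 4
f 2 4 3
f 4 1 5
f 4 5 3
f 5 1 6
f 5 6 3
f 6 1 7
f 6 7 3
f 7 1 8
f 7 8 3
f 8 1 9
f 8 9 3
f 9 1 10
f 9 10 3
f 10 1 11
f 10 11 3
f 11 1 12
f 11 12 3
f 12 1 13
f 12 13 3
f 13 1 14
f 13 14 3
f 14 1 2
f 14 2 3
f 16 15 18
f 16 18 17
f 18 15 19
f 18 19 17
f 19 15 20
f 19 20 17
f 20 15 21
f 20 21 17
f 21 15 22
f 21 22 17
f 22 15 23
f 22 23 17
f 23 15 24
f 23 24 17
f 24 15 25
f 24 25 17
f 25 15 26
f 25 26 17
f 26 15 27
f 26 27 17
f 27 15 28
f 27 28 17
f 28 15 29
f 28 29 17
f 29 15 30
f 29 30 17
f 30 15 31
f 30 31 17
f 31 15 16
f 31 16 17
f 32 43 37
f 32 37 33
f 32 33 39
f 32 39 42
f 32 42 43
f 33 37 41
f 37 43 36
f 43 42 34
f 42 39 38
f 39 33 40
f 35 41 36
f 35 36 34
f 35 34 38
f 35 38 40
f 35 40 41
f 36 41 37
f 34 36 43
f 38 34 42
f 40 38 39
f 41 40 33
f 45 44 47
f 45 47 46
f 47 44 48
f 47 48 46
f 48 44 49
f 48 49 46
f 49 44 50
f 49 50 46
f 50 44 51
f 50 51 46
f 51 44 52
f 51 52 46
f 52 44 53
f 52 53 46
f 53 44 54
f 53 54 46
f 54 44 55
f 54 55 46
f 55 44 45
f 55 45 46
f 57 59 56
f 60 57 56
f 56 59 58
f 58 60 56
f 57 63 59
f 61 57 60
f 61 63 57
f 59 63 58
f 62 60 58
f 58 63 62
f 62 61 60
f 63 61 62



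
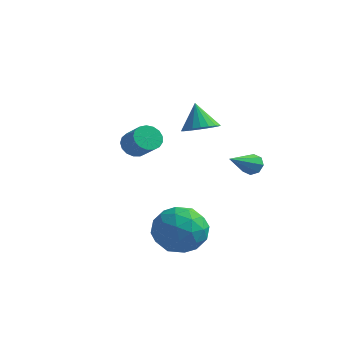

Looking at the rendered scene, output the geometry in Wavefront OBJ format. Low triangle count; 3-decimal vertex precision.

v 1.036 4.522 -1.968
v 1.47 4.309 -2.23
v 0.804 2.978 -1.092
v 1.576 4.497 -1.869
v 1.366 4.701 -1.566
v 0.962 4.799 -1.498
v 0.602 4.735 -1.706
v 0.495 4.547 -2.067
v 0.705 4.343 -2.37
v 1.109 4.245 -2.437
v -0.174 -0.54 -2.765
v 0.607 0.324 -3.088
v 0.733 -1.804 -3.952
v 1.514 -0.94 -4.275
v 1.544 -1.392 -3.154
v 0.983 -0.611 -2.421
v 0.357 -0.869 -4.619
v -0.204 -0.088 -3.886
v 0.935 0.121 -4.234
v 1.669 -0.203 -3.329
v -0.329 -1.277 -3.711
v 0.405 -1.601 -2.806
v 0.137 0.003 -2.822
v 1.203 -1.483 -4.218
v 1.22 -1.749 -3.559
v 1.68 -1.241 -3.749
v 0.358 -0.547 -2.43
v 0.817 -0.039 -2.62
v 1.368 -1.048 -2.659
v 0.523 -1.441 -4.42
v 0.982 -0.933 -4.61
v -0.34 -0.239 -3.291
v 0.12 0.269 -3.481
v -0.028 -0.432 -4.381
v 0.789 0.392 -3.686
v 1.322 -0.351 -4.384
v 0.642 -0.309 -4.586
v 0.312 0.15 -4.155
v 1.22 0.201 -3.154
v 1.753 -0.541 -3.852
v 1.77 -0.808 -3.193
v 1.441 -0.349 -2.762
v 1.413 0.082 -3.828
v -0.413 -0.939 -3.188
v 0.12 -1.681 -3.886
v -0.101 -1.131 -4.278
v -0.43 -0.672 -3.847
v 0.018 -1.129 -2.656
v 0.551 -1.872 -3.354
v 1.028 -1.63 -2.885
v 0.698 -1.171 -2.454
v -0.073 -1.562 -3.212
v -2.871 1.77 -0.626
v -2.517 1.594 -1.154
v -1.635 1.173 -0.423
v -1.989 1.35 0.106
v -2.423 1.89 -1.096
v -1.542 1.469 -0.365
v -2.432 2.159 -0.93
v -1.551 1.738 -0.199
v -2.542 2.339 -0.695
v -1.661 1.918 0.036
v -2.727 2.388 -0.443
v -1.845 1.967 0.288
v -2.945 2.296 -0.234
v -2.063 1.876 0.497
v -3.145 2.084 -0.114
v -2.264 1.663 0.617
v -3.283 1.8 -0.111
v -2.402 1.379 0.62
v -3.327 1.509 -0.227
v -2.445 1.088 0.505
v -3.266 1.278 -0.433
v -2.384 0.857 0.298
v -3.114 1.16 -0.684
v -2.233 0.739 0.047
v -2.907 1.181 -0.921
v -2.025 0.761 -0.19
v -2.691 1.338 -1.091
v -1.81 0.917 -0.36
v 0.083 1.93 0.852
v 0.489 2.618 0.797
v -0.403 2.31 2.008
v 0.2 2.695 0.65
v -0.108 2.641 0.538
v -0.383 2.463 0.481
v -0.578 2.194 0.487
v -0.658 1.878 0.557
v -0.611 1.572 0.678
v -0.443 1.328 0.829
v -0.184 1.188 0.984
v 0.121 1.176 1.116
v 0.42 1.295 1.203
v 0.66 1.523 1.229
v 0.8 1.822 1.19
v 0.817 2.14 1.092
v 0.707 2.421 0.953
f 2 1 4
f 2 4 3
f 4 1 5
f 4 5 3
f 5 1 6
f 5 6 3
f 6 1 7
f 6 7 3
f 7 1 8
f 7 8 3
f 8 1 9
f 8 9 3
f 9 1 10
f 9 10 3
f 10 1 2
f 10 2 3
f 11 48 27
f 48 22 51
f 27 51 16
f 48 51 27
f 11 27 23
f 27 16 28
f 23 28 12
f 27 28 23
f 11 23 32
f 23 12 33
f 32 33 18
f 23 33 32
f 11 32 44
f 32 18 47
f 44 47 21
f 32 47 44
f 11 44 48
f 44 21 52
f 48 52 22
f 44 52 48
f 12 28 39
f 28 16 42
f 39 42 20
f 28 42 39
f 16 51 29
f 51 22 50
f 29 50 15
f 51 50 29
f 22 52 49
f 52 21 45
f 49 45 13
f 52 45 49
f 21 47 46
f 47 18 34
f 46 34 17
f 47 34 46
f 18 33 38
f 33 12 35
f 38 35 19
f 33 35 38
f 14 40 26
f 40 20 41
f 26 41 15
f 40 41 26
f 14 26 24
f 26 15 25
f 24 25 13
f 26 25 24
f 14 24 31
f 24 13 30
f 31 30 17
f 24 30 31
f 14 31 36
f 31 17 37
f 36 37 19
f 31 37 36
f 14 36 40
f 36 19 43
f 40 43 20
f 36 43 40
f 15 41 29
f 41 20 42
f 29 42 16
f 41 42 29
f 13 25 49
f 25 15 50
f 49 50 22
f 25 50 49
f 17 30 46
f 30 13 45
f 46 45 21
f 30 45 46
f 19 37 38
f 37 17 34
f 38 34 18
f 37 34 38
f 20 43 39
f 43 19 35
f 39 35 12
f 43 35 39
f 54 53 57
f 54 57 55
f 55 57 58
f 55 58 56
f 57 53 59
f 57 59 58
f 58 59 60
f 58 60 56
f 59 53 61
f 59 61 60
f 60 61 62
f 60 62 56
f 61 53 63
f 61 63 62
f 62 63 64
f 62 64 56
f 63 53 65
f 63 65 64
f 64 65 66
f 64 66 56
f 65 53 67
f 65 67 66
f 66 67 68
f 66 68 56
f 67 53 69
f 67 69 68
f 68 69 70
f 68 70 56
f 69 53 71
f 69 71 70
f 70 71 72
f 70 72 56
f 71 53 73
f 71 73 72
f 72 73 74
f 72 74 56
f 73 53 75
f 73 75 74
f 74 75 76
f 74 76 56
f 75 53 77
f 75 77 76
f 76 77 78
f 76 78 56
f 77 53 79
f 77 79 78
f 78 79 80
f 78 80 56
f 79 53 54
f 79 54 80
f 80 54 55
f 80 55 56
f 82 81 84
f 82 84 83
f 84 81 85
f 84 85 83
f 85 81 86
f 85 86 83
f 86 81 87
f 86 87 83
f 87 81 88
f 87 88 83
f 88 81 89
f 88 89 83
f 89 81 90
f 89 90 83
f 90 81 91
f 90 91 83
f 91 81 92
f 91 92 83
f 92 81 93
f 92 93 83
f 93 81 94
f 93 94 83
f 94 81 95
f 94 95 83
f 95 81 96
f 95 96 83
f 96 81 97
f 96 97 83
f 97 81 82
f 97 82 83



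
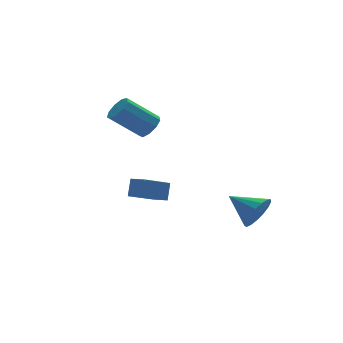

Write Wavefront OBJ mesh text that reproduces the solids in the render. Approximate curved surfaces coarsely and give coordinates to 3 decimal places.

v 3.274 -1.423 -2.753
v 4.02 -1.389 -1.973
v 2.446 0.063 -2.027
v 4.22 -1.094 -2.348
v 4.202 -0.875 -2.816
v 3.973 -0.782 -3.27
v 3.583 -0.835 -3.605
v 3.122 -1.023 -3.745
v 2.696 -1.303 -3.658
v 2.403 -1.61 -3.363
v 2.309 -1.875 -2.929
v 2.436 -2.036 -2.455
v 2.755 -2.056 -2.049
v 3.193 -1.932 -1.804
v 3.65 -1.691 -1.777
v -3.784 -2.627 0.619
v -3.432 -2.229 1.525
v -4.118 -1.812 0.391
v -3.766 -1.414 1.296
v -2.214 -2.206 -0.176
v -1.862 -1.808 0.729
v -2.548 -1.391 -0.405
v -2.196 -0.993 0.501
v -0.153 3.612 1.982
v 0.408 3.673 2.564
v -1.107 4.288 3.96
v -1.667 4.228 3.378
v 0.359 4.156 2.297
v -1.156 4.771 3.693
v 0.07 4.385 1.883
v -1.445 5 3.279
v -0.323 4.252 1.515
v -1.837 4.868 2.912
v -0.636 3.82 1.366
v -2.151 4.436 2.762
v -0.723 3.291 1.505
v -2.238 3.906 2.901
v -0.543 2.912 1.867
v -2.058 3.527 3.263
v -0.181 2.861 2.283
v -1.695 3.476 3.679
v 0.195 3.161 2.558
v -1.32 3.776 3.954
f 2 1 4
f 2 4 3
f 4 1 5
f 4 5 3
f 5 1 6
f 5 6 3
f 6 1 7
f 6 7 3
f 7 1 8
f 7 8 3
f 8 1 9
f 8 9 3
f 9 1 10
f 9 10 3
f 10 1 11
f 10 11 3
f 11 1 12
f 11 12 3
f 12 1 13
f 12 13 3
f 13 1 14
f 13 14 3
f 14 1 15
f 14 15 3
f 15 1 2
f 15 2 3
f 17 19 16
f 20 17 16
f 16 19 18
f 18 20 16
f 17 23 19
f 21 17 20
f 21 23 17
f 19 23 18
f 22 20 18
f 18 23 22
f 22 21 20
f 23 21 22
f 25 24 28
f 25 28 26
f 26 28 29
f 26 29 27
f 28 24 30
f 28 30 29
f 29 30 31
f 29 31 27
f 30 24 32
f 30 32 31
f 31 32 33
f 31 33 27
f 32 24 34
f 32 34 33
f 33 34 35
f 33 35 27
f 34 24 36
f 34 36 35
f 35 36 37
f 35 37 27
f 36 24 38
f 36 38 37
f 37 38 39
f 37 39 27
f 38 24 40
f 38 40 39
f 39 40 41
f 39 41 27
f 40 24 42
f 40 42 41
f 41 42 43
f 41 43 27
f 42 24 25
f 42 25 43
f 43 25 26
f 43 26 27



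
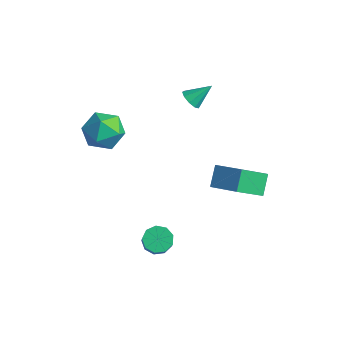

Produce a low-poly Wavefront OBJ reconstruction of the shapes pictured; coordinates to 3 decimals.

v -0.662 1.775 -0.689
v 0.981 2.111 -0.034
v -0.476 3.447 -2.012
v 1.166 3.783 -1.357
v -0.126 0.977 -1.623
v 1.516 1.313 -0.968
v 0.059 2.649 -2.946
v 1.702 2.985 -2.291
v -0.332 -2.375 -4.208
v 0.325 -2.44 -4.659
v 1.09 -3.01 -3.463
v 0.432 -2.945 -3.012
v 0.312 -1.95 -4.417
v 1.077 -2.52 -3.221
v -0.002 -1.658 -4.078
v 0.762 -2.228 -2.881
v -0.471 -1.702 -3.799
v 0.293 -2.272 -2.602
v -0.875 -2.061 -3.712
v -0.111 -2.631 -2.515
v -1.025 -2.567 -3.857
v -0.261 -3.136 -2.66
v -0.851 -2.983 -4.167
v -0.086 -3.553 -2.97
v -0.434 -3.115 -4.496
v 0.331 -3.685 -3.299
v 0.031 -2.901 -4.69
v 0.795 -3.47 -3.494
v -3.396 2.435 2.41
v -3.17 2.789 1.888
v -2.904 3.445 3.31
v -3.6 2.912 1.986
v -3.935 2.812 2.282
v -4.018 2.535 2.638
v -3.81 2.211 2.887
v -3.408 1.992 2.913
v -3.001 1.981 2.703
v -2.778 2.181 2.356
v -2.845 2.501 2.035
v -4.509 -1.968 2.58
v -3.299 -1.965 2.36
v -4.401 -3.875 3.14
v -3.191 -3.872 2.92
v -3.647 -3.224 3.861
v -3.713 -2.046 3.515
v -3.987 -3.794 1.985
v -4.053 -2.616 1.639
v -2.976 -3.093 1.992
v -2.766 -2.741 3.152
v -4.934 -3.099 2.348
v -4.724 -2.747 3.508
f 2 4 1
f 5 2 1
f 1 4 3
f 3 5 1
f 2 8 4
f 6 2 5
f 6 8 2
f 4 8 3
f 7 5 3
f 3 8 7
f 7 6 5
f 8 6 7
f 10 9 13
f 10 13 11
f 11 13 14
f 11 14 12
f 13 9 15
f 13 15 14
f 14 15 16
f 14 16 12
f 15 9 17
f 15 17 16
f 16 17 18
f 16 18 12
f 17 9 19
f 17 19 18
f 18 19 20
f 18 20 12
f 19 9 21
f 19 21 20
f 20 21 22
f 20 22 12
f 21 9 23
f 21 23 22
f 22 23 24
f 22 24 12
f 23 9 25
f 23 25 24
f 24 25 26
f 24 26 12
f 25 9 27
f 25 27 26
f 26 27 28
f 26 28 12
f 27 9 10
f 27 10 28
f 28 10 11
f 28 11 12
f 30 29 32
f 30 32 31
f 32 29 33
f 32 33 31
f 33 29 34
f 33 34 31
f 34 29 35
f 34 35 31
f 35 29 36
f 35 36 31
f 36 29 37
f 36 37 31
f 37 29 38
f 37 38 31
f 38 29 39
f 38 39 31
f 39 29 30
f 39 30 31
f 40 51 45
f 40 45 41
f 40 41 47
f 40 47 50
f 40 50 51
f 41 45 49
f 45 51 44
f 51 50 42
f 50 47 46
f 47 41 48
f 43 49 44
f 43 44 42
f 43 42 46
f 43 46 48
f 43 48 49
f 44 49 45
f 42 44 51
f 46 42 50
f 48 46 47
f 49 48 41



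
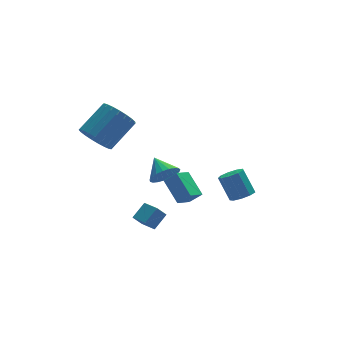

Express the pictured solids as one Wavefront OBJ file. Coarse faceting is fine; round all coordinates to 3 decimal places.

v -1.257 -1.339 1.718
v -0.561 -0.976 1.344
v -1.483 -0.221 2.382
v -0.824 -0.891 1.111
v -1.162 -0.884 0.983
v -1.517 -0.955 0.982
v -1.827 -1.093 1.109
v -2.038 -1.273 1.341
v -2.114 -1.465 1.638
v -2.042 -1.635 1.949
v -1.834 -1.754 2.22
v -1.526 -1.801 2.404
v -1.172 -1.768 2.47
v -0.832 -1.661 2.406
v -0.566 -1.499 2.223
v -0.419 -1.308 1.952
v -0.417 -1.123 1.641
v 3.451 -0.19 -1.759
v 3.963 0.336 -1.912
v 3.56 1.117 -0.575
v 3.049 0.59 -0.421
v 3.512 0.463 -2.122
v 3.11 1.244 -0.784
v 3.033 0.284 -2.162
v 2.63 1.065 -0.824
v 2.749 -0.117 -2.013
v 2.347 0.664 -0.675
v 2.794 -0.552 -1.745
v 2.392 0.228 -0.408
v 3.147 -0.818 -1.484
v 2.744 -0.038 -0.146
v 3.641 -0.79 -1.351
v 3.239 -0.01 -0.014
v 4.047 -0.482 -1.409
v 3.645 0.298 -0.072
v 4.174 -0.037 -1.631
v 3.772 0.744 -0.293
v -1.444 -3.986 1.461
v -1.756 -2.705 2.349
v -0.646 -3.477 1.006
v -0.959 -2.195 1.894
v -0.861 -4.305 2.126
v -1.174 -3.023 3.014
v -0.064 -3.795 1.671
v -0.376 -2.514 2.559
v -2.648 -3.982 -0.273
v -3.163 -4.085 0.408
v -3.036 -3.062 -0.427
v -3.551 -3.166 0.254
v -1.889 -3.554 0.366
v -2.404 -3.658 1.047
v -2.277 -2.635 0.212
v -2.792 -2.738 0.893
v -3.835 2.688 2.411
v -3.263 2.939 1.53
v -1.693 3.704 2.768
v -2.265 3.452 3.649
v -3.5 3.315 1.598
v -1.93 4.079 2.836
v -3.794 3.582 1.807
v -2.224 4.346 3.044
v -4.096 3.694 2.12
v -2.526 4.459 3.357
v -4.352 3.633 2.484
v -2.782 4.398 3.721
v -4.519 3.408 2.835
v -2.949 4.173 4.072
v -4.568 3.059 3.112
v -2.998 3.823 4.35
v -4.49 2.645 3.269
v -2.92 3.41 4.506
v -4.299 2.239 3.277
v -2.729 3.003 4.514
v -4.027 1.91 3.136
v -2.457 2.675 4.373
v -3.722 1.716 2.869
v -2.153 2.481 4.106
v -3.437 1.69 2.523
v -1.867 2.454 3.761
v -3.221 1.836 2.158
v -1.651 2.601 3.395
v -3.11 2.13 1.837
v -1.541 2.894 3.074
v -3.125 2.52 1.615
v -1.555 3.285 2.852
f 2 1 4
f 2 4 3
f 4 1 5
f 4 5 3
f 5 1 6
f 5 6 3
f 6 1 7
f 6 7 3
f 7 1 8
f 7 8 3
f 8 1 9
f 8 9 3
f 9 1 10
f 9 10 3
f 10 1 11
f 10 11 3
f 11 1 12
f 11 12 3
f 12 1 13
f 12 13 3
f 13 1 14
f 13 14 3
f 14 1 15
f 14 15 3
f 15 1 16
f 15 16 3
f 16 1 17
f 16 17 3
f 17 1 2
f 17 2 3
f 19 18 22
f 19 22 20
f 20 22 23
f 20 23 21
f 22 18 24
f 22 24 23
f 23 24 25
f 23 25 21
f 24 18 26
f 24 26 25
f 25 26 27
f 25 27 21
f 26 18 28
f 26 28 27
f 27 28 29
f 27 29 21
f 28 18 30
f 28 30 29
f 29 30 31
f 29 31 21
f 30 18 32
f 30 32 31
f 31 32 33
f 31 33 21
f 32 18 34
f 32 34 33
f 33 34 35
f 33 35 21
f 34 18 36
f 34 36 35
f 35 36 37
f 35 37 21
f 36 18 19
f 36 19 37
f 37 19 20
f 37 20 21
f 39 41 38
f 42 39 38
f 38 41 40
f 40 42 38
f 39 45 41
f 43 39 42
f 43 45 39
f 41 45 40
f 44 42 40
f 40 45 44
f 44 43 42
f 45 43 44
f 47 49 46
f 50 47 46
f 46 49 48
f 48 50 46
f 47 53 49
f 51 47 50
f 51 53 47
f 49 53 48
f 52 50 48
f 48 53 52
f 52 51 50
f 53 51 52
f 55 54 58
f 55 58 56
f 56 58 59
f 56 59 57
f 58 54 60
f 58 60 59
f 59 60 61
f 59 61 57
f 60 54 62
f 60 62 61
f 61 62 63
f 61 63 57
f 62 54 64
f 62 64 63
f 63 64 65
f 63 65 57
f 64 54 66
f 64 66 65
f 65 66 67
f 65 67 57
f 66 54 68
f 66 68 67
f 67 68 69
f 67 69 57
f 68 54 70
f 68 70 69
f 69 70 71
f 69 71 57
f 70 54 72
f 70 72 71
f 71 72 73
f 71 73 57
f 72 54 74
f 72 74 73
f 73 74 75
f 73 75 57
f 74 54 76
f 74 76 75
f 75 76 77
f 75 77 57
f 76 54 78
f 76 78 77
f 77 78 79
f 77 79 57
f 78 54 80
f 78 80 79
f 79 80 81
f 79 81 57
f 80 54 82
f 80 82 81
f 81 82 83
f 81 83 57
f 82 54 84
f 82 84 83
f 83 84 85
f 83 85 57
f 84 54 55
f 84 55 85
f 85 55 56
f 85 56 57



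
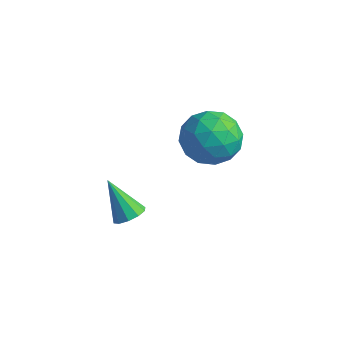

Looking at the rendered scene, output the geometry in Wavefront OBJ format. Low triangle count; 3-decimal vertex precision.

v 4.07 0.885 -0.898
v 4.964 0.435 -0.408
v 2.996 -0.195 0.068
v 3.89 -0.645 0.558
v 3.606 0.41 0.779
v 4.27 1.077 0.182
v 3.69 -0.837 -0.522
v 4.354 -0.17 -1.119
v 4.729 -0.63 -0.176
v 4.677 0.141 0.628
v 3.283 0.099 -0.968
v 3.231 0.87 -0.164
v 4.611 0.755 -0.738
v 3.349 -0.515 0.398
v 3.182 0.105 0.528
v 3.707 -0.16 0.816
v 4.203 1.132 -0.391
v 4.729 0.867 -0.103
v 3.931 0.853 0.594
v 3.231 -0.627 -0.237
v 3.757 -0.892 0.051
v 4.253 0.4 -1.156
v 4.778 0.135 -0.868
v 4.029 -0.613 -0.934
v 4.999 -0.136 -0.313
v 4.367 -0.771 0.255
v 4.25 -0.883 -0.38
v 4.64 -0.491 -0.731
v 4.968 0.317 0.159
v 4.337 -0.318 0.727
v 4.17 0.302 0.857
v 4.56 0.695 0.506
v 4.83 -0.309 0.296
v 3.623 0.558 -1.067
v 2.992 -0.077 -0.499
v 3.4 -0.455 -0.846
v 3.79 -0.062 -1.197
v 3.593 1.011 -0.595
v 2.961 0.376 -0.027
v 3.32 0.731 0.391
v 3.71 1.123 0.04
v 3.13 0.549 -0.636
v 3.7 -3.679 -1.479
v 4.151 -3.77 -1.127
v 2.76 -3.621 -0.261
v 4.115 -3.416 -1.171
v 3.921 -3.163 -1.333
v 3.642 -3.106 -1.551
v 3.385 -3.268 -1.741
v 3.248 -3.587 -1.832
v 3.284 -3.941 -1.787
v 3.479 -4.195 -1.625
v 3.758 -4.251 -1.408
v 4.015 -4.089 -1.217
f 1 38 17
f 38 12 41
f 17 41 6
f 38 41 17
f 1 17 13
f 17 6 18
f 13 18 2
f 17 18 13
f 1 13 22
f 13 2 23
f 22 23 8
f 13 23 22
f 1 22 34
f 22 8 37
f 34 37 11
f 22 37 34
f 1 34 38
f 34 11 42
f 38 42 12
f 34 42 38
f 2 18 29
f 18 6 32
f 29 32 10
f 18 32 29
f 6 41 19
f 41 12 40
f 19 40 5
f 41 40 19
f 12 42 39
f 42 11 35
f 39 35 3
f 42 35 39
f 11 37 36
f 37 8 24
f 36 24 7
f 37 24 36
f 8 23 28
f 23 2 25
f 28 25 9
f 23 25 28
f 4 30 16
f 30 10 31
f 16 31 5
f 30 31 16
f 4 16 14
f 16 5 15
f 14 15 3
f 16 15 14
f 4 14 21
f 14 3 20
f 21 20 7
f 14 20 21
f 4 21 26
f 21 7 27
f 26 27 9
f 21 27 26
f 4 26 30
f 26 9 33
f 30 33 10
f 26 33 30
f 5 31 19
f 31 10 32
f 19 32 6
f 31 32 19
f 3 15 39
f 15 5 40
f 39 40 12
f 15 40 39
f 7 20 36
f 20 3 35
f 36 35 11
f 20 35 36
f 9 27 28
f 27 7 24
f 28 24 8
f 27 24 28
f 10 33 29
f 33 9 25
f 29 25 2
f 33 25 29
f 44 43 46
f 44 46 45
f 46 43 47
f 46 47 45
f 47 43 48
f 47 48 45
f 48 43 49
f 48 49 45
f 49 43 50
f 49 50 45
f 50 43 51
f 50 51 45
f 51 43 52
f 51 52 45
f 52 43 53
f 52 53 45
f 53 43 54
f 53 54 45
f 54 43 44
f 54 44 45



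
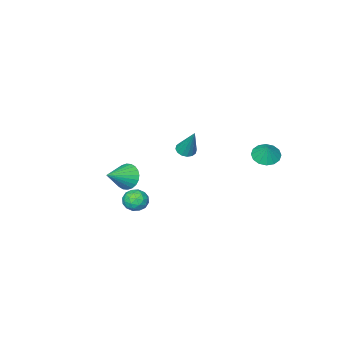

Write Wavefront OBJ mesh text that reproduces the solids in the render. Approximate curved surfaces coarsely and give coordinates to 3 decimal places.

v -3.977 -3.936 0.42
v -3.668 -4.456 0.657
v -3.783 -2.944 2.34
v -3.425 -4.26 0.532
v -3.33 -3.977 0.376
v -3.408 -3.684 0.232
v -3.639 -3.458 0.138
v -3.961 -3.36 0.12
v -4.287 -3.416 0.183
v -4.529 -3.612 0.308
v -4.624 -3.895 0.464
v -4.546 -4.189 0.608
v -4.315 -4.415 0.702
v -3.993 -4.513 0.72
v 2.364 -1.751 1.69
v 2.776 -1.984 0.901
v 3.896 -1.689 2.47
v 2.774 -1.626 0.876
v 2.71 -1.287 0.975
v 2.593 -1.018 1.183
v 2.442 -0.861 1.468
v 2.278 -0.84 1.787
v 2.128 -0.957 2.091
v 2.014 -1.195 2.334
v 1.953 -1.518 2.479
v 1.954 -1.876 2.504
v 2.019 -2.215 2.405
v 2.135 -2.483 2.197
v 2.287 -2.64 1.912
v 2.45 -2.662 1.593
v 2.6 -2.544 1.289
v 2.715 -2.306 1.046
v -4.146 2.725 2.957
v -3.385 2.932 2.615
v -3.834 3.175 3.923
v -3.647 3.284 2.535
v -4.042 3.485 2.569
v -4.465 3.483 2.707
v -4.803 3.278 2.912
v -4.965 2.924 3.129
v -4.907 2.518 3.3
v -4.645 2.166 3.379
v -4.25 1.965 3.346
v -3.827 1.967 3.208
v -3.489 2.172 3.003
v -3.327 2.525 2.786
v 3.148 1.035 1.724
v 3.817 1.414 1.898
v 3.823 0.066 1.242
v 4.492 0.445 1.416
v 4.038 0.161 1.995
v 3.621 0.761 2.293
v 4.019 0.719 0.847
v 3.602 1.319 1.145
v 4.356 1.219 1.356
v 4.367 0.875 2.065
v 3.273 0.605 1.075
v 3.284 0.261 1.784
v 3.423 1.31 1.854
v 4.217 0.17 1.286
v 3.95 0.004 1.627
v 4.343 0.227 1.729
v 3.308 0.925 2.086
v 3.701 1.149 2.188
v 3.831 0.412 2.244
v 3.939 0.331 0.952
v 4.332 0.555 1.054
v 3.297 1.253 1.411
v 3.69 1.476 1.513
v 3.809 1.068 0.896
v 4.133 1.418 1.637
v 4.53 0.848 1.353
v 4.252 1.01 1.019
v 4.007 1.362 1.195
v 4.14 1.216 2.054
v 4.537 0.646 1.77
v 4.27 0.479 2.111
v 4.024 0.831 2.286
v 4.456 1.101 1.735
v 3.103 0.834 1.37
v 3.5 0.264 1.086
v 3.616 0.649 0.854
v 3.37 1.001 1.029
v 3.11 0.632 1.787
v 3.507 0.062 1.503
v 3.633 0.118 1.945
v 3.388 0.47 2.121
v 3.184 0.379 1.405
f 2 1 4
f 2 4 3
f 4 1 5
f 4 5 3
f 5 1 6
f 5 6 3
f 6 1 7
f 6 7 3
f 7 1 8
f 7 8 3
f 8 1 9
f 8 9 3
f 9 1 10
f 9 10 3
f 10 1 11
f 10 11 3
f 11 1 12
f 11 12 3
f 12 1 13
f 12 13 3
f 13 1 14
f 13 14 3
f 14 1 2
f 14 2 3
f 16 15 18
f 16 18 17
f 18 15 19
f 18 19 17
f 19 15 20
f 19 20 17
f 20 15 21
f 20 21 17
f 21 15 22
f 21 22 17
f 22 15 23
f 22 23 17
f 23 15 24
f 23 24 17
f 24 15 25
f 24 25 17
f 25 15 26
f 25 26 17
f 26 15 27
f 26 27 17
f 27 15 28
f 27 28 17
f 28 15 29
f 28 29 17
f 29 15 30
f 29 30 17
f 30 15 31
f 30 31 17
f 31 15 32
f 31 32 17
f 32 15 16
f 32 16 17
f 34 33 36
f 34 36 35
f 36 33 37
f 36 37 35
f 37 33 38
f 37 38 35
f 38 33 39
f 38 39 35
f 39 33 40
f 39 40 35
f 40 33 41
f 40 41 35
f 41 33 42
f 41 42 35
f 42 33 43
f 42 43 35
f 43 33 44
f 43 44 35
f 44 33 45
f 44 45 35
f 45 33 46
f 45 46 35
f 46 33 34
f 46 34 35
f 47 84 63
f 84 58 87
f 63 87 52
f 84 87 63
f 47 63 59
f 63 52 64
f 59 64 48
f 63 64 59
f 47 59 68
f 59 48 69
f 68 69 54
f 59 69 68
f 47 68 80
f 68 54 83
f 80 83 57
f 68 83 80
f 47 80 84
f 80 57 88
f 84 88 58
f 80 88 84
f 48 64 75
f 64 52 78
f 75 78 56
f 64 78 75
f 52 87 65
f 87 58 86
f 65 86 51
f 87 86 65
f 58 88 85
f 88 57 81
f 85 81 49
f 88 81 85
f 57 83 82
f 83 54 70
f 82 70 53
f 83 70 82
f 54 69 74
f 69 48 71
f 74 71 55
f 69 71 74
f 50 76 62
f 76 56 77
f 62 77 51
f 76 77 62
f 50 62 60
f 62 51 61
f 60 61 49
f 62 61 60
f 50 60 67
f 60 49 66
f 67 66 53
f 60 66 67
f 50 67 72
f 67 53 73
f 72 73 55
f 67 73 72
f 50 72 76
f 72 55 79
f 76 79 56
f 72 79 76
f 51 77 65
f 77 56 78
f 65 78 52
f 77 78 65
f 49 61 85
f 61 51 86
f 85 86 58
f 61 86 85
f 53 66 82
f 66 49 81
f 82 81 57
f 66 81 82
f 55 73 74
f 73 53 70
f 74 70 54
f 73 70 74
f 56 79 75
f 79 55 71
f 75 71 48
f 79 71 75



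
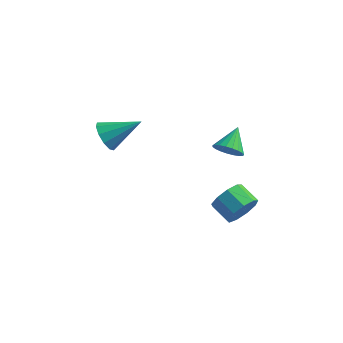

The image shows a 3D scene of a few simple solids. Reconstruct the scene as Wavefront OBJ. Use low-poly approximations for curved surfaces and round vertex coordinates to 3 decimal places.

v 1.89 -1.212 1.827
v 2.571 -1.021 1.452
v 1.99 0.012 2.633
v 2.343 -0.876 1.259
v 2.036 -0.788 1.164
v 1.704 -0.774 1.184
v 1.405 -0.836 1.315
v 1.189 -0.963 1.534
v 1.095 -1.133 1.804
v 1.138 -1.317 2.078
v 1.311 -1.483 2.308
v 1.585 -1.602 2.455
v 1.911 -1.653 2.494
v 2.234 -1.629 2.417
v 2.497 -1.533 2.238
v 2.656 -1.381 1.988
v 2.682 -1.2 1.71
v 2.7 -1.204 -2.665
v 3.177 -1.039 -1.825
v 2.157 -0.491 -1.354
v 1.68 -0.656 -2.195
v 3.262 -0.521 -2.243
v 2.242 0.027 -1.772
v 3.084 -0.323 -2.858
v 2.064 0.225 -2.387
v 2.727 -0.537 -3.383
v 1.707 0.011 -2.912
v 2.357 -1.063 -3.573
v 1.337 -0.516 -3.102
v 2.148 -1.655 -3.337
v 1.127 -1.107 -2.866
v 2.197 -2.036 -2.788
v 1.177 -1.488 -2.317
v 2.481 -2.027 -2.181
v 1.461 -1.479 -1.71
v 2.869 -1.633 -1.801
v 1.848 -1.085 -1.33
v -4.374 -1.237 1.148
v -3.882 -1.961 0.899
v -2.766 -0.483 2.132
v -3.825 -1.566 0.502
v -3.977 -1.046 0.352
v -4.281 -0.598 0.507
v -4.62 -0.395 0.906
v -4.866 -0.513 1.398
v -4.924 -0.907 1.795
v -4.771 -1.428 1.945
v -4.467 -1.875 1.79
v -4.128 -2.079 1.391
f 2 1 4
f 2 4 3
f 4 1 5
f 4 5 3
f 5 1 6
f 5 6 3
f 6 1 7
f 6 7 3
f 7 1 8
f 7 8 3
f 8 1 9
f 8 9 3
f 9 1 10
f 9 10 3
f 10 1 11
f 10 11 3
f 11 1 12
f 11 12 3
f 12 1 13
f 12 13 3
f 13 1 14
f 13 14 3
f 14 1 15
f 14 15 3
f 15 1 16
f 15 16 3
f 16 1 17
f 16 17 3
f 17 1 2
f 17 2 3
f 19 18 22
f 19 22 20
f 20 22 23
f 20 23 21
f 22 18 24
f 22 24 23
f 23 24 25
f 23 25 21
f 24 18 26
f 24 26 25
f 25 26 27
f 25 27 21
f 26 18 28
f 26 28 27
f 27 28 29
f 27 29 21
f 28 18 30
f 28 30 29
f 29 30 31
f 29 31 21
f 30 18 32
f 30 32 31
f 31 32 33
f 31 33 21
f 32 18 34
f 32 34 33
f 33 34 35
f 33 35 21
f 34 18 36
f 34 36 35
f 35 36 37
f 35 37 21
f 36 18 19
f 36 19 37
f 37 19 20
f 37 20 21
f 39 38 41
f 39 41 40
f 41 38 42
f 41 42 40
f 42 38 43
f 42 43 40
f 43 38 44
f 43 44 40
f 44 38 45
f 44 45 40
f 45 38 46
f 45 46 40
f 46 38 47
f 46 47 40
f 47 38 48
f 47 48 40
f 48 38 49
f 48 49 40
f 49 38 39
f 49 39 40



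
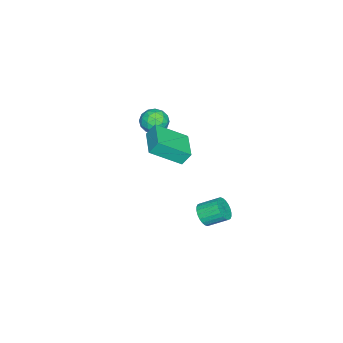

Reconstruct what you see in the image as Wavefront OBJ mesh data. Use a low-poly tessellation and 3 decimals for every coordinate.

v -0.241 0.447 2.618
v 0.569 -1.14 3.766
v -0.448 0.901 3.391
v 0.362 -0.686 4.539
v 1.418 1.266 2.581
v 2.228 -0.321 3.729
v 1.211 1.72 3.354
v 2.021 0.133 4.502
v -4.518 -2.306 1.316
v -3.984 -1.997 1.991
v -3.316 -2.703 0.549
v -2.782 -2.394 1.224
v -3.296 -3.14 1.352
v -4.039 -2.895 1.826
v -3.261 -1.805 0.714
v -4.004 -1.56 1.188
v -3.208 -1.687 1.619
v -3.229 -2.513 2.014
v -4.071 -2.187 0.526
v -4.092 -3.013 0.921
v -4.356 -2.116 1.721
v -2.944 -2.584 0.819
v -3.246 -3.022 0.894
v -2.932 -2.841 1.291
v -4.388 -2.644 1.624
v -4.075 -2.462 2.021
v -3.67 -3.135 1.645
v -3.225 -2.238 0.519
v -2.912 -2.056 0.916
v -4.368 -1.859 1.249
v -4.054 -1.678 1.646
v -3.63 -1.565 0.895
v -3.586 -1.753 1.899
v -2.88 -1.987 1.449
v -3.162 -1.64 1.149
v -3.598 -1.496 1.427
v -3.599 -2.238 2.131
v -2.893 -2.472 1.68
v -3.194 -2.91 1.755
v -3.631 -2.766 2.034
v -3.142 -2.056 1.913
v -4.407 -2.228 0.86
v -3.701 -2.462 0.409
v -3.669 -1.934 0.506
v -4.106 -1.79 0.785
v -4.42 -2.713 1.091
v -3.714 -2.947 0.641
v -3.702 -3.204 1.113
v -4.138 -3.06 1.391
v -4.158 -2.644 0.627
v -1.379 1.514 -4.119
v -0.614 1.709 -4.128
v -0.895 2.842 -3.429
v -1.661 2.646 -3.421
v -0.713 1.844 -4.387
v -0.995 2.977 -3.688
v -0.914 1.929 -4.605
v -1.196 3.061 -3.906
v -1.186 1.95 -4.749
v -1.467 3.083 -4.05
v -1.487 1.905 -4.797
v -1.768 3.038 -4.098
v -1.772 1.801 -4.742
v -2.053 2.933 -4.043
v -1.997 1.653 -4.592
v -2.278 2.785 -3.894
v -2.128 1.483 -4.371
v -2.409 2.615 -3.672
v -2.145 1.318 -4.111
v -2.426 2.451 -3.412
v -2.045 1.183 -3.852
v -2.327 2.316 -3.153
v -1.844 1.099 -3.634
v -2.126 2.231 -2.935
v -1.573 1.077 -3.49
v -1.854 2.21 -2.791
v -1.272 1.122 -3.442
v -1.553 2.255 -2.743
v -0.987 1.227 -3.497
v -1.268 2.359 -2.798
v -0.762 1.375 -3.646
v -1.043 2.507 -2.948
v -0.631 1.545 -3.868
v -0.912 2.677 -3.169
f 2 4 1
f 5 2 1
f 1 4 3
f 3 5 1
f 2 8 4
f 6 2 5
f 6 8 2
f 4 8 3
f 7 5 3
f 3 8 7
f 7 6 5
f 8 6 7
f 9 46 25
f 46 20 49
f 25 49 14
f 46 49 25
f 9 25 21
f 25 14 26
f 21 26 10
f 25 26 21
f 9 21 30
f 21 10 31
f 30 31 16
f 21 31 30
f 9 30 42
f 30 16 45
f 42 45 19
f 30 45 42
f 9 42 46
f 42 19 50
f 46 50 20
f 42 50 46
f 10 26 37
f 26 14 40
f 37 40 18
f 26 40 37
f 14 49 27
f 49 20 48
f 27 48 13
f 49 48 27
f 20 50 47
f 50 19 43
f 47 43 11
f 50 43 47
f 19 45 44
f 45 16 32
f 44 32 15
f 45 32 44
f 16 31 36
f 31 10 33
f 36 33 17
f 31 33 36
f 12 38 24
f 38 18 39
f 24 39 13
f 38 39 24
f 12 24 22
f 24 13 23
f 22 23 11
f 24 23 22
f 12 22 29
f 22 11 28
f 29 28 15
f 22 28 29
f 12 29 34
f 29 15 35
f 34 35 17
f 29 35 34
f 12 34 38
f 34 17 41
f 38 41 18
f 34 41 38
f 13 39 27
f 39 18 40
f 27 40 14
f 39 40 27
f 11 23 47
f 23 13 48
f 47 48 20
f 23 48 47
f 15 28 44
f 28 11 43
f 44 43 19
f 28 43 44
f 17 35 36
f 35 15 32
f 36 32 16
f 35 32 36
f 18 41 37
f 41 17 33
f 37 33 10
f 41 33 37
f 52 51 55
f 52 55 53
f 53 55 56
f 53 56 54
f 55 51 57
f 55 57 56
f 56 57 58
f 56 58 54
f 57 51 59
f 57 59 58
f 58 59 60
f 58 60 54
f 59 51 61
f 59 61 60
f 60 61 62
f 60 62 54
f 61 51 63
f 61 63 62
f 62 63 64
f 62 64 54
f 63 51 65
f 63 65 64
f 64 65 66
f 64 66 54
f 65 51 67
f 65 67 66
f 66 67 68
f 66 68 54
f 67 51 69
f 67 69 68
f 68 69 70
f 68 70 54
f 69 51 71
f 69 71 70
f 70 71 72
f 70 72 54
f 71 51 73
f 71 73 72
f 72 73 74
f 72 74 54
f 73 51 75
f 73 75 74
f 74 75 76
f 74 76 54
f 75 51 77
f 75 77 76
f 76 77 78
f 76 78 54
f 77 51 79
f 77 79 78
f 78 79 80
f 78 80 54
f 79 51 81
f 79 81 80
f 80 81 82
f 80 82 54
f 81 51 83
f 81 83 82
f 82 83 84
f 82 84 54
f 83 51 52
f 83 52 84
f 84 52 53
f 84 53 54

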